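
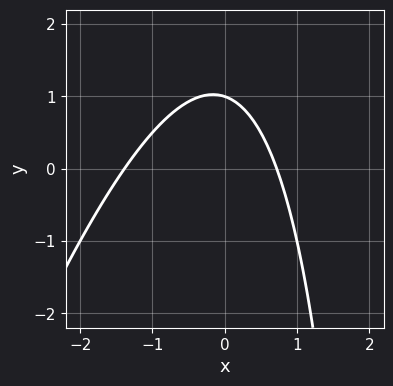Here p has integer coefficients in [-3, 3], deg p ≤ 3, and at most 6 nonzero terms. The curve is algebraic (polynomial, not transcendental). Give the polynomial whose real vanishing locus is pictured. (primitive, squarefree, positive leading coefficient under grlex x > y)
1. deg p = 2. The shape is more complex than any degree-1 curve.
2. Observable constraints: it meets the y-axis at y = 1 (among the integer gridlines).
3. The integer polynomial consistent with all of this is the stated p.

3*x^2 - x*y + 2*x + 3*y - 3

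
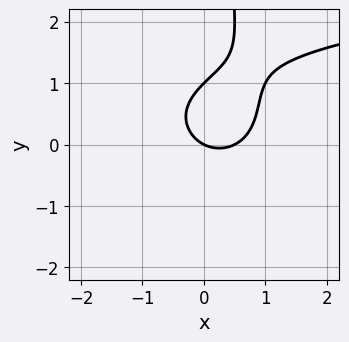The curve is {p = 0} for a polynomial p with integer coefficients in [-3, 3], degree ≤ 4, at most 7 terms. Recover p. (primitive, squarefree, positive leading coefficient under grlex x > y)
x*y^3 - 2*x^2 - 2*y^2 + x + 2*y

1. The degree is 4 — a generic line meets the curve in up to 4 points.
2. Checking where it meets the axes: the y-axis gridline crossings are at y ∈ {0, 1}; one x-axis crossing is at x = 0.
3. Fitting integer coefficients to these (and the overall shape) gives p.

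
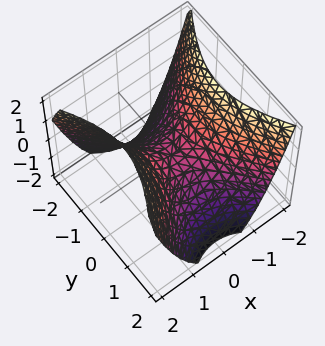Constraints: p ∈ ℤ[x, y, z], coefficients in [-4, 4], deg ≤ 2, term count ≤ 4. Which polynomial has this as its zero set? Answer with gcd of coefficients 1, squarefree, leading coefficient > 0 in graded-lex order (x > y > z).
3*x^2 - 2*y^2 - 3*z

Degree: a hyperbolic paraboloid; a quadric, so deg p = 2.
Symmetries: mirror symmetry x ↦ −x ⇒ only even powers of x; the y ↦ −y reflection is a symmetry, so y appears only in even powers.
From the axis intercepts and sections: it crosses the z-axis at the gridline z = 0; one x-axis crossing is at x = 0; one y-axis crossing is at y = 0.
Matching integer coefficients to the picture gives p.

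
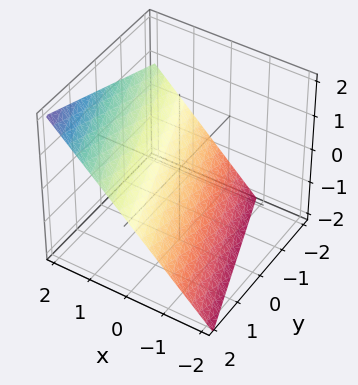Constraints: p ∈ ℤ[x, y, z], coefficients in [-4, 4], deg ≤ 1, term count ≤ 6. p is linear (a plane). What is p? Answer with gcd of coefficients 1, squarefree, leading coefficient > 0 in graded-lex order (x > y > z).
(a) The degree is 1 — every cross-section is a straight line — this is a plane.
(b) From the axis intercepts and sections: it crosses the y-axis at the gridline y = 2.
(c) Assembling these constraints gives the stated polynomial.

3*x + y - 3*z - 2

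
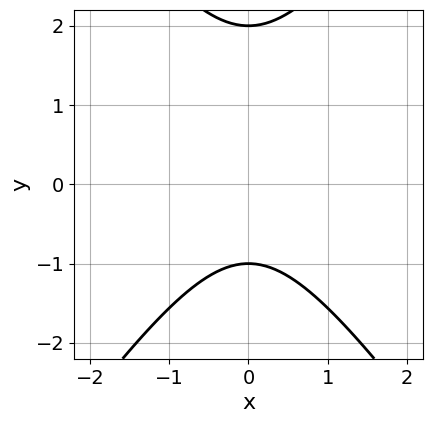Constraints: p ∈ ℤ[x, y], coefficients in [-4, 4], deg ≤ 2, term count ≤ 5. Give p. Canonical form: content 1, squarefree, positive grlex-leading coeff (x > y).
(a) Degree: a generic line meets the curve in up to 2 points, so deg p = 2.
(b) Symmetries: the x ↦ −x reflection is a symmetry, so x appears only in even powers.
(c) Reading off the gridlines: the y-axis gridline crossings are at y ∈ {-1, 2}; the curve avoids every integer x-axis point in the box.
(d) Together with the visible shape, these determine p as stated.

2*x^2 - y^2 + y + 2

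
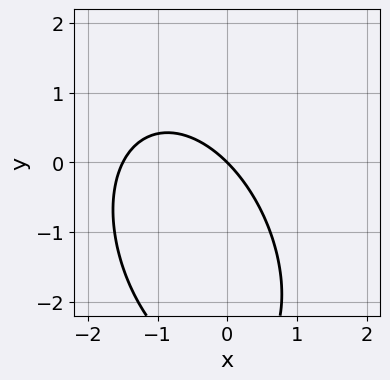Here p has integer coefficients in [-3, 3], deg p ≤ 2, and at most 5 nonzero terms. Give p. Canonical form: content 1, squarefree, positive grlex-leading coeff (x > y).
Degree: a generic line meets the curve in up to 2 points, so deg p = 2.
From the axis intercepts and sections: it crosses the y-axis at the gridline y = 0; it crosses the x-axis at the gridline x = 0.
Fitting integer coefficients to these (and the overall shape) gives p.

2*x^2 + x*y + y^2 + 3*x + 3*y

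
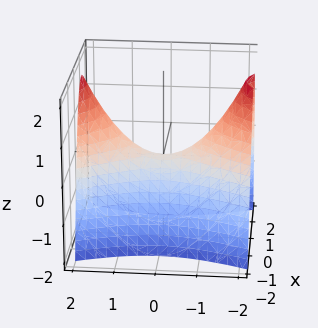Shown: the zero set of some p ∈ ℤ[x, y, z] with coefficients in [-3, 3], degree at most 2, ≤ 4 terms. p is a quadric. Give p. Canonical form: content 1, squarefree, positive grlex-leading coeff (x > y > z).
3*x^2 - y^2 + 2*z

(a) deg p = 2. A hyperbolic paraboloid; a quadric.
(b) Symmetries: the x ↦ −x reflection is a symmetry, so x appears only in even powers; the y ↦ −y reflection is a symmetry, so y appears only in even powers.
(c) Checking where it meets the axes: one x-axis crossing is at x = 0; it crosses the z-axis at the gridline z = 0; it crosses the y-axis at the gridline y = 0.
(d) The integer polynomial consistent with all of this is the stated p.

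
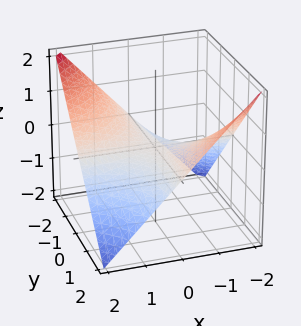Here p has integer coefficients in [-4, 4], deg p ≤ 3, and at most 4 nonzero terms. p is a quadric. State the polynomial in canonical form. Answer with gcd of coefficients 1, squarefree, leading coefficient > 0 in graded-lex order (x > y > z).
x*y + 2*z

1. deg p = 2. A saddle surface; a quadric.
2. From the axis intercepts and sections: it meets the z-axis at z = 0 (among the integer gridlines); the visible y-axis segment lies entirely on the surface.
3. Fitting integer coefficients to these (and the overall shape) gives p. Check: (-2, 0, 0) on the x-axis lies on the surface, and p(-2, 0, 0) = 0. ✓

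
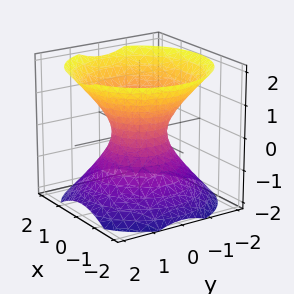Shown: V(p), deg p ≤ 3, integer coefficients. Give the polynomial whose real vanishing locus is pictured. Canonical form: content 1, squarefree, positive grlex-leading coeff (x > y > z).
First, deg p = 2. An hourglass — one-sheet hyperboloid; a quadric.
Then, symmetry: every cross-section ⟂ z is a circle, so x, y appear only via x² + y²; it's symmetric under z → −z, forcing even powers of z.
Then, from the visible intercepts: a circular section at z = 0 has radius between 0 and 1; the surface avoids every integer z-axis point in the box.
Finally, together with the visible shape, these determine p as stated.

3*x^2 + 3*y^2 - 3*z^2 - 2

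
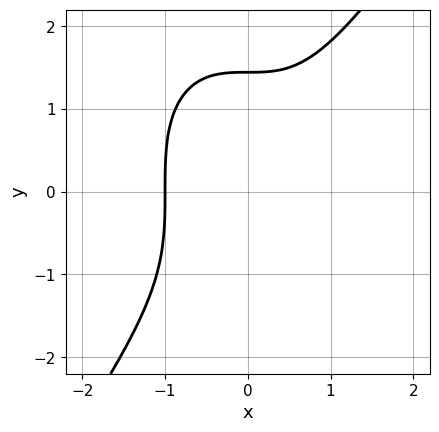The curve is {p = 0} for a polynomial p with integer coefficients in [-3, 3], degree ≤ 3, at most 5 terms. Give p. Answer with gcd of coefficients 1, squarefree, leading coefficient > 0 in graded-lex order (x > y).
(a) deg p = 3. The shape is more complex than any degree-2 curve.
(b) Against the integer gridlines: one x-axis crossing is at x = -1.
(c) Matching integer coefficients to the picture gives p.

3*x^3 - y^3 + 3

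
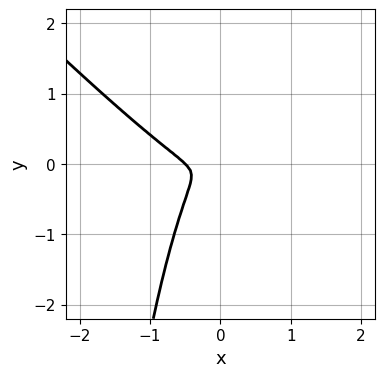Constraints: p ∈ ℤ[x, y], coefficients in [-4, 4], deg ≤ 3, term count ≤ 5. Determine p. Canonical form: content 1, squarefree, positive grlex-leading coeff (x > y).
2*x^3 + 2*x^2*y + x^2 + y^2

Degree: the shape is more complex than any degree-2 curve, so deg p = 3.
Putting this together gives p.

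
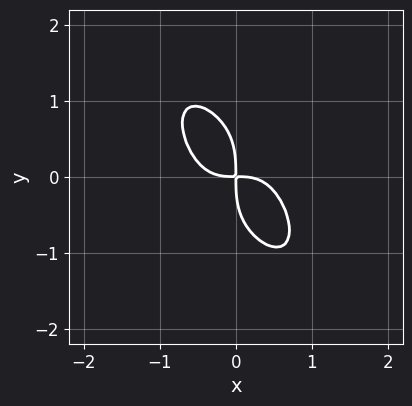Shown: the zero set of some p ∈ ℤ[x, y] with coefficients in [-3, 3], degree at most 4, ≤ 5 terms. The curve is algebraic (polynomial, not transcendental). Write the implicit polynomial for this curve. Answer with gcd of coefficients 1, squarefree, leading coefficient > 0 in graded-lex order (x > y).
3*x^4 + y^4 + 2*x*y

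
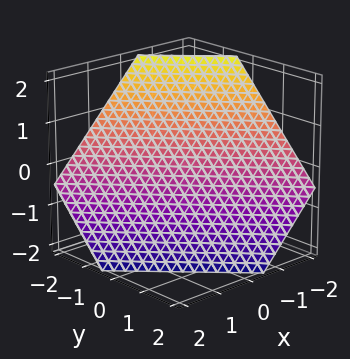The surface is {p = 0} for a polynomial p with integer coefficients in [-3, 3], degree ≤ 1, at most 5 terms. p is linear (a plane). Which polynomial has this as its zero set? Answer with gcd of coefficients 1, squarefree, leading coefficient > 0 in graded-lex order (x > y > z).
deg p = 1.
Matching integer coefficients to the picture gives p.

3*x + 3*y + 3*z + 2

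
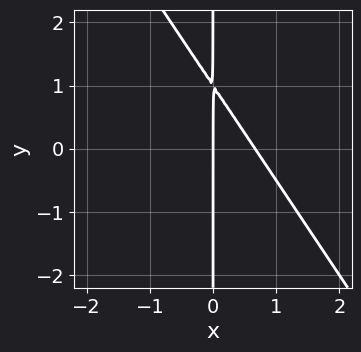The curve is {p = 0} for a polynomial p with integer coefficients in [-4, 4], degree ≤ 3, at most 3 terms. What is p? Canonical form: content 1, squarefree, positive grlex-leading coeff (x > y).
3*x^2 + 2*x*y - 2*x

First, the degree is 2 — the shape is more complex than any degree-1 curve.
Next, against the integer gridlines: every point of the y-axis in the box is on the curve; one x-axis crossing is at x = 0.
Finally, assembling these constraints gives the stated polynomial.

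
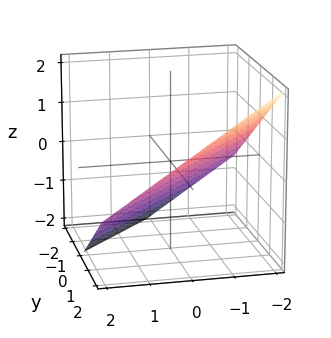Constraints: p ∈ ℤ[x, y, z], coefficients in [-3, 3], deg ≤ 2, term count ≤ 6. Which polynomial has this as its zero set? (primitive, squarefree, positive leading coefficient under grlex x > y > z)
2*x - 2*y + 3*z + 2

First, the degree is 1 — the surface is flat (a plane).
Next, from the visible intercepts: one y-axis crossing is at y = 1; one x-axis crossing is at x = -1.
Finally, solving for integer coefficients yields p as stated.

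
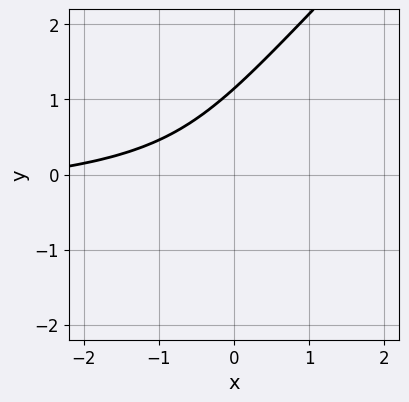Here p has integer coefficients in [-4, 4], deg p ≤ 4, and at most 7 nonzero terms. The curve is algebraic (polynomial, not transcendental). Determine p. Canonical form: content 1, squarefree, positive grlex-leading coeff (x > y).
2*x*y^2 - 2*y^3 + 3*x*y + x + 3

First, the degree is 3 — a generic line meets the curve in up to 3 points.
Then, against the integer gridlines: the curve avoids every integer x-axis point in the box.
Finally, these observations pin down the coefficients.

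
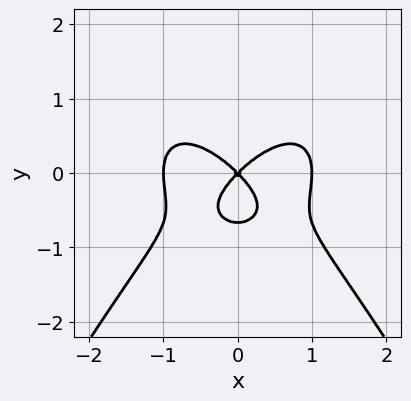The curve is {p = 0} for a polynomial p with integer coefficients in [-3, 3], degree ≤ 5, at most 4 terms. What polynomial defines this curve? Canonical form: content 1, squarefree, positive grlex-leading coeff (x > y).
(a) The degree is 4 — a generic line meets the curve in up to 4 points.
(b) Symmetries: it's symmetric under x → −x, forcing even powers of x.
(c) From the visible intercepts: it meets the y-axis at y = 0 (among the integer gridlines); the x-axis gridline crossings are at x ∈ {-1, 0, 1}.
(d) The integer polynomial consistent with all of this is the stated p.

2*x^4 + 3*y^3 - 2*x^2 + 2*y^2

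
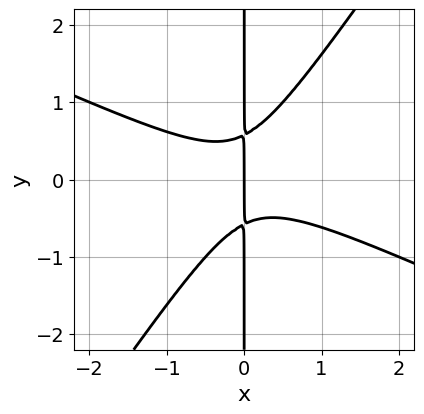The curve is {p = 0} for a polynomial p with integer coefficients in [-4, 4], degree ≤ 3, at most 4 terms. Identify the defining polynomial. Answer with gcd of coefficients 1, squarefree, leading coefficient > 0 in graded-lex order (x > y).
1. Degree: no degree-2 curve has this shape, so deg p = 3.
2. From the axis intercepts and sections: the visible y-axis segment lies entirely on the curve; it crosses the x-axis at the gridline x = 0.
3. Solving for integer coefficients yields p as stated.

2*x^3 + 3*x^2*y - 3*x*y^2 + x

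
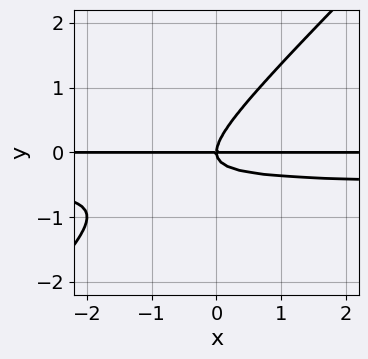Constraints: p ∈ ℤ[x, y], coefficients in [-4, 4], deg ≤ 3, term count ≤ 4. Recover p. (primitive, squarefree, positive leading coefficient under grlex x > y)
2*x*y^2 - 2*y^3 + x*y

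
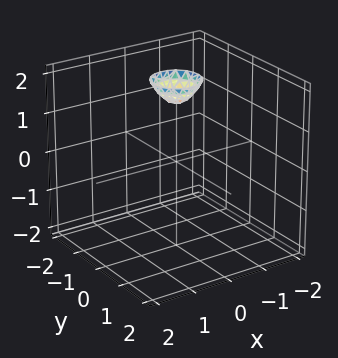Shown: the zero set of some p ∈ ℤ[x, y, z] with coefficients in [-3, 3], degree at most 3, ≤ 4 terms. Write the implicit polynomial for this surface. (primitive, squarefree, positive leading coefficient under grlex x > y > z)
First, degree: the shape is more complex than any degree-1 surface, so deg p = 2.
Next, symmetry: every cross-section ⟂ z is a circle, so x, y appear only via x² + y².
Then, observable constraints: a circular section at z = 2 has radius between 0 and 1; no x-intercept at any integer in the box; the surface avoids every integer y-axis point in the box.
Finally, fitting integer coefficients to these (and the overall shape) gives p.

3*x^2 + 3*y^2 - 2*z + 3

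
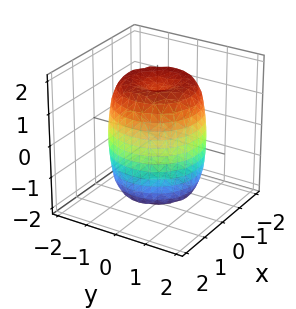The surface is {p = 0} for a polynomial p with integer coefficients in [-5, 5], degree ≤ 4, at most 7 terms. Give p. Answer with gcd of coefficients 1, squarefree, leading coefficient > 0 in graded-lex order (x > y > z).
Degree: no degree-3 surface has this shape, so deg p = 4.
Symmetry: every cross-section ⟂ z is a circle, so x, y appear only via x² + y².
Against the integer gridlines: a circular section at z = 1 has radius between 1 and 2.
The integer polynomial consistent with all of this is the stated p.

2*x^4 + 4*x^2*y^2 + 2*y^4 - 3*x^2 - 3*y^2 + z^2 - 2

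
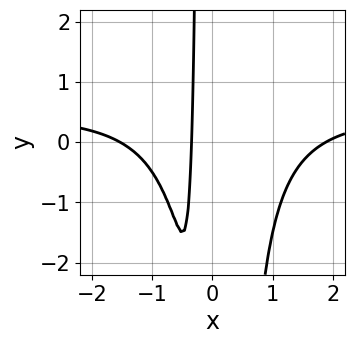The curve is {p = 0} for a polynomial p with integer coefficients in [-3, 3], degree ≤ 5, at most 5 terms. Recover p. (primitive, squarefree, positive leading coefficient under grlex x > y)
2*x^3*y - x^3 + 3*x + 1

1. deg p = 4. The shape is more complex than any degree-3 curve.
2. From the visible intercepts: the curve avoids every integer y-axis point in the box.
3. These observations pin down the coefficients.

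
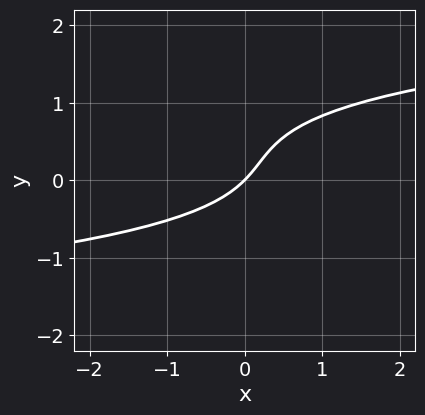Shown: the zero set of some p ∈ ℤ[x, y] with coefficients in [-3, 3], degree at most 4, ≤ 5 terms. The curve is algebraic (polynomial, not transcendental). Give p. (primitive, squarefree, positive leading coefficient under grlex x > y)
3*y^3 - 2*y^2 - 2*x + 2*y

1. deg p = 3. The shape is more complex than any degree-2 curve.
2. Reading off the gridlines: it meets the x-axis at x = 0 (among the integer gridlines); it crosses the y-axis at the gridline y = 0.
3. Together with the visible shape, these determine p as stated.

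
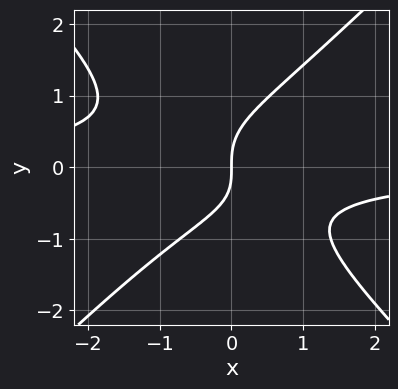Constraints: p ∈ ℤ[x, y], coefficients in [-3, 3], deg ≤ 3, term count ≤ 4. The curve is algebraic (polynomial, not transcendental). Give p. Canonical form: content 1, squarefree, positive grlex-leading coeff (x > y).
3*x^2*y - 3*y^3 + x*y + 3*x

1. Degree: no degree-2 curve has this shape, so deg p = 3.
2. Reading off the gridlines: it meets the y-axis at y = 0 (among the integer gridlines); it crosses the x-axis at the gridline x = 0.
3. Putting this together gives p.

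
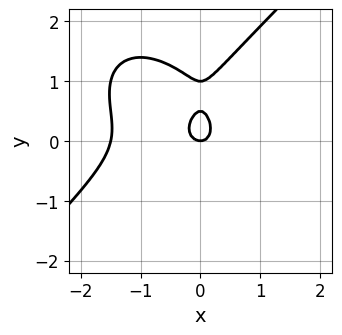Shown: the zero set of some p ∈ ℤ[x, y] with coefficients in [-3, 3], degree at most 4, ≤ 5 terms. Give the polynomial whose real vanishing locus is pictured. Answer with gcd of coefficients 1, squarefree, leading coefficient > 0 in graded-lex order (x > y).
2*x^3 - 2*y^3 + 3*x^2 + 3*y^2 - y

Degree: no degree-2 curve has this shape, so deg p = 3.
Reading off the gridlines: it meets the x-axis at x = 0 (among the integer gridlines); the y-axis gridline crossings are at y ∈ {0, 1}.
These observations pin down the coefficients.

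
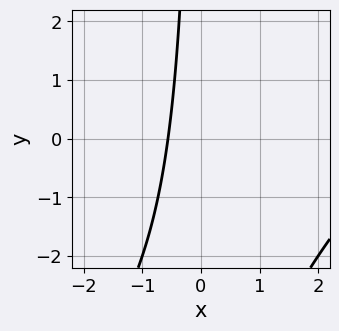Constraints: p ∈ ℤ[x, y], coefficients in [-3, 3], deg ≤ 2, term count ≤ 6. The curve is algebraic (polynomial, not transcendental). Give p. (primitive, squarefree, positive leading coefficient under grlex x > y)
(a) Degree: a generic line meets the curve in up to 2 points, so deg p = 2.
(b) Against the integer gridlines: it misses every integer gridline on the y-axis.
(c) Matching integer coefficients to the picture gives p.

x^2 - x*y - 3*x - 2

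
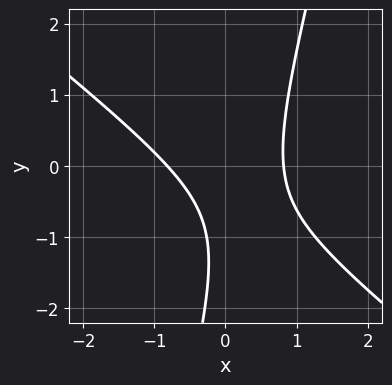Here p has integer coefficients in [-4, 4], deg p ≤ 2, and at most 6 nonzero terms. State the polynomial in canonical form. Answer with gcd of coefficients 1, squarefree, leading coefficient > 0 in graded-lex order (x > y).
3*x^2 + 3*x*y - y^2 - 2*y - 2

(a) The degree is 2 — a generic line meets the curve in up to 2 points.
(b) From the axis intercepts and sections: it misses every integer gridline on the y-axis.
(c) Solving for integer coefficients yields p as stated.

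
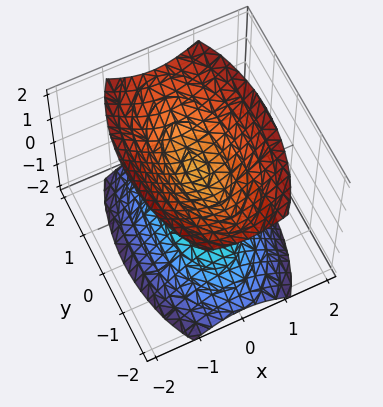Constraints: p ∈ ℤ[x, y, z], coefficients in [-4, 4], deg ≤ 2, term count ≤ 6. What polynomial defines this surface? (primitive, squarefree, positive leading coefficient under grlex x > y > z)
3*x^2 + y^2 - 2*z^2 + 1

1. I count 2 distinct pieces.
2. Degree: two sheets facing apart; a quadric, so deg p = 2.
3. Symmetries: mirror symmetry x ↦ −x ⇒ only even powers of x; mirror symmetry y ↦ −y ⇒ only even powers of y; mirror symmetry z ↦ −z ⇒ only even powers of z.
4. Observable constraints: the surface avoids every integer x-axis point in the box; no y-intercept at any integer in the box.
5. Putting this together gives p.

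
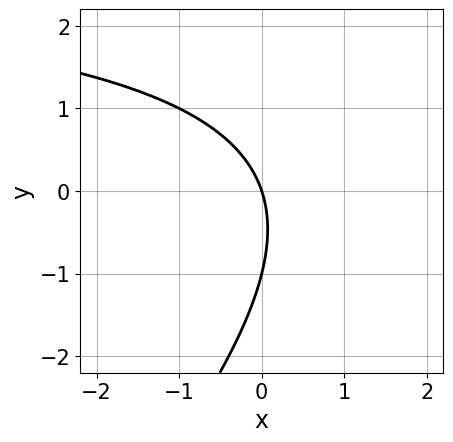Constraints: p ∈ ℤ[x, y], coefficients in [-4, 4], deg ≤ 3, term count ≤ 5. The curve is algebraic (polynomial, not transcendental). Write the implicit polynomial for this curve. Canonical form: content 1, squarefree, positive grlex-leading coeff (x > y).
x*y - y^2 - 3*x - y

Degree: no degree-1 curve has this shape, so deg p = 2.
Checking where it meets the axes: among the integer gridlines, it crosses the y-axis at y ∈ {-1, 0}; it meets the x-axis at x = 0 (among the integer gridlines).
Fitting integer coefficients to these (and the overall shape) gives p.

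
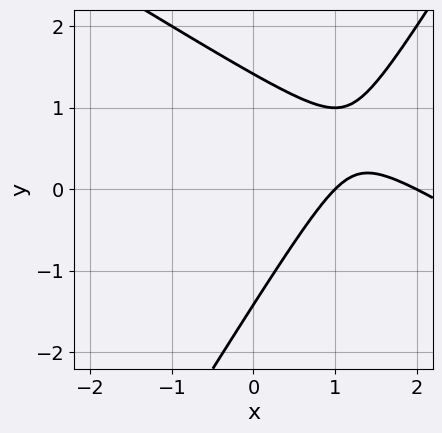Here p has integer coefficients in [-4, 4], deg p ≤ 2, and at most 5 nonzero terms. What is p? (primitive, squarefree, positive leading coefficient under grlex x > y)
First, deg p = 2. No degree-1 curve has this shape.
Then, against the integer gridlines: among the integer gridlines, it crosses the x-axis at x ∈ {1, 2}.
Finally, the integer polynomial consistent with all of this is the stated p.

x^2 + x*y - y^2 - 3*x + 2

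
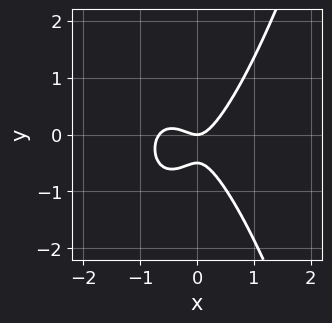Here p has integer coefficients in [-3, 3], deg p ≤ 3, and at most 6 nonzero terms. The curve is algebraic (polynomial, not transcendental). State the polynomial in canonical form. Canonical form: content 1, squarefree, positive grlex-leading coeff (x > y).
1. Degree: no degree-2 curve has this shape, so deg p = 3.
2. Reading off the gridlines: it meets the y-axis at y = 0 (among the integer gridlines); it meets the x-axis at x = 0 (among the integer gridlines).
3. The integer polynomial consistent with all of this is the stated p.

3*x^3 + 2*x^2 - 2*y^2 - y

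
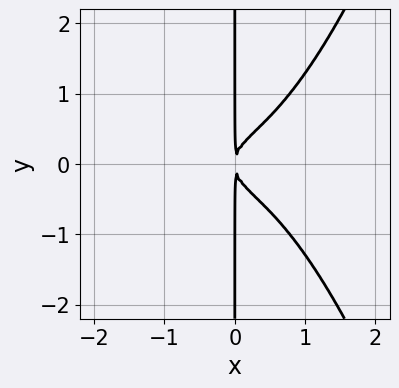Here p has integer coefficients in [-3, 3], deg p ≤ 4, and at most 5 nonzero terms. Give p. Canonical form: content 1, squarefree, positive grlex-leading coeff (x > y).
3*x^4 - 3*x*y^2 + 2*x^2

1. The degree is 4 — a generic line meets the curve in up to 4 points.
2. Symmetries: mirror symmetry y ↦ −y ⇒ only even powers of y.
3. From the axis intercepts and sections: every point of the y-axis in the box is on the curve.
4. Solving for integer coefficients yields p as stated.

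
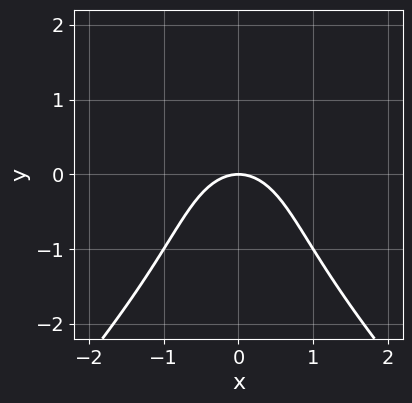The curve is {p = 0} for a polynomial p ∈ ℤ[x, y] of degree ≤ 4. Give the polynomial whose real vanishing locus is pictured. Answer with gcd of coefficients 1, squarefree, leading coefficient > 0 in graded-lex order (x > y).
x^2*y - y^3 - 3*x^2 - 3*y

(a) The degree is 3 — the shape is more complex than any degree-2 curve.
(b) Symmetries: the x ↦ −x reflection is a symmetry, so x appears only in even powers.
(c) From the axis intercepts and sections: it crosses the x-axis at the gridline x = 0; it crosses the y-axis at the gridline y = 0.
(d) The integer polynomial consistent with all of this is the stated p.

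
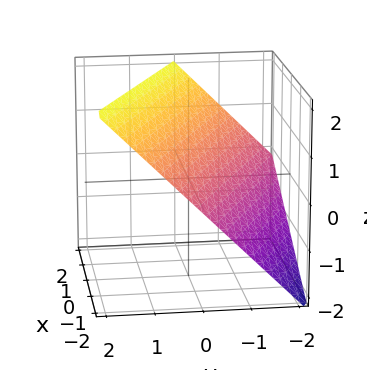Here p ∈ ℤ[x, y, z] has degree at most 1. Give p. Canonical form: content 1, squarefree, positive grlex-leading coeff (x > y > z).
x + 2*y - 2*z + 2

deg p = 1. The surface is flat (a plane).
From the axis intercepts and sections: it crosses the y-axis at the gridline y = -1; one z-axis crossing is at z = 1; it crosses the x-axis at the gridline x = -2.
The integer polynomial consistent with all of this is the stated p.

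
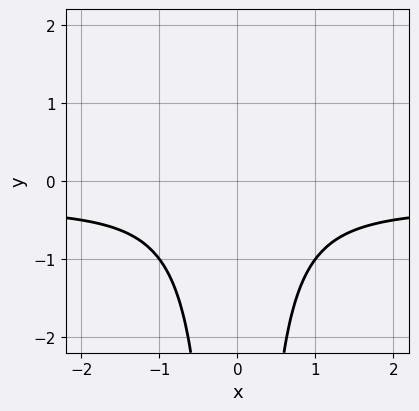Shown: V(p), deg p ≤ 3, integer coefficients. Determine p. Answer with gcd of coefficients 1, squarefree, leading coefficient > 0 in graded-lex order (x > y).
3*x^2*y + x^2 + 2

1. deg p = 3.
2. Symmetries: mirror symmetry x ↦ −x ⇒ only even powers of x.
3. From the axis intercepts and sections: it misses every integer gridline on the x-axis; it misses every integer gridline on the y-axis.
4. These observations pin down the coefficients.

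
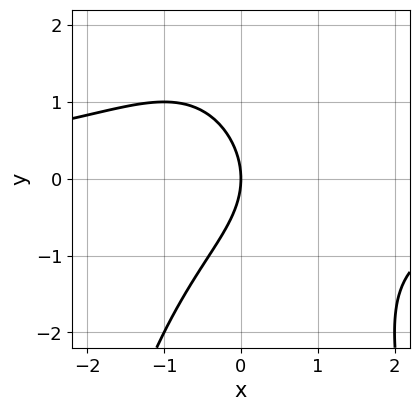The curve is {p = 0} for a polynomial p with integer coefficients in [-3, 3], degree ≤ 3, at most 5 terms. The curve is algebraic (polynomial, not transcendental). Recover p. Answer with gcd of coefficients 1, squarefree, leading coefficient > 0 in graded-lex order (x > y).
x^2*y + y^2 + 2*x

1. deg p = 3. The shape is more complex than any degree-2 curve.
2. Against the integer gridlines: it crosses the x-axis at the gridline x = 0; it meets the y-axis at y = 0 (among the integer gridlines).
3. Together with the visible shape, these determine p as stated.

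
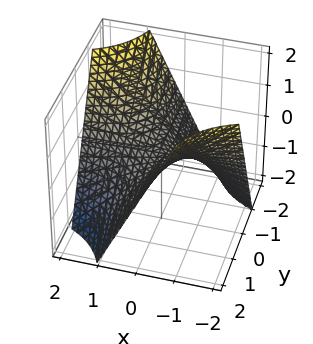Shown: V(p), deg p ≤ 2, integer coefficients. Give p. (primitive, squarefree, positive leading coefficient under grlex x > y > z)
Degree: a saddle surface; a quadric, so deg p = 2.
From the axis intercepts and sections: the visible y-axis segment lies entirely on the surface; it meets the z-axis at z = 0 (among the integer gridlines); every point of the x-axis in the box is on the surface.
Fitting integer coefficients to these (and the overall shape) gives p.

x*y + z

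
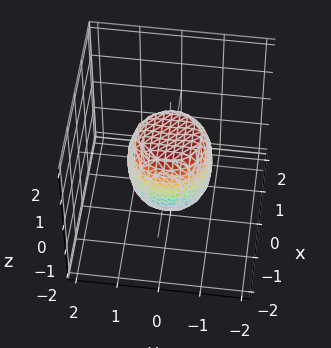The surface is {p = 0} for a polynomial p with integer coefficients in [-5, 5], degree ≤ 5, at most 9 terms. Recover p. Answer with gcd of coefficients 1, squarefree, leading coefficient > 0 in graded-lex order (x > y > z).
2*x^4 + 4*x^2*y^2 + 2*y^4 - x^2 - y^2 + z^2 - 1

1. deg p = 4. The shape is more complex than any degree-3 surface.
2. Symmetries: every cross-section ⟂ z is a circle, so x, y appear only via x² + y².
3. From the axis intercepts and sections: a circular section at z = 1 has radius between 0 and 1; among the integer gridlines, it crosses the y-axis at y ∈ {-1, 1}; the x-axis gridline crossings are at x ∈ {-1, 1}.
4. The integer polynomial consistent with all of this is the stated p. Check: (0, 0, -1) on the z-axis lies on the surface, and p(0, 0, -1) = 0. ✓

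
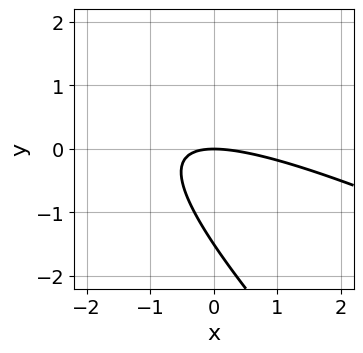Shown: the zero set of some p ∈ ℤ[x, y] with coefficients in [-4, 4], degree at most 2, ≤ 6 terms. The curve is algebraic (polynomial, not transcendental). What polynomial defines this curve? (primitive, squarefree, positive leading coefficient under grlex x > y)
First, deg p = 2. No degree-1 curve has this shape.
Then, checking where it meets the axes: it meets the y-axis at y = 0 (among the integer gridlines); one x-axis crossing is at x = 0.
Finally, solving for integer coefficients yields p as stated.

x^2 + 3*x*y + 2*y^2 + 3*y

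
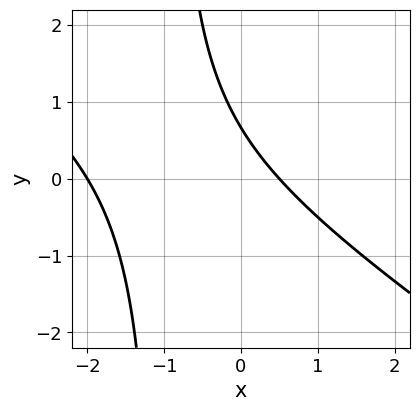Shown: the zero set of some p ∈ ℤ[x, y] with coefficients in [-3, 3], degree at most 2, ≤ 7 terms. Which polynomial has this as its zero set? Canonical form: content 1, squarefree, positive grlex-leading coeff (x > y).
1. Degree: a generic line meets the curve in up to 2 points, so deg p = 2.
2. Observable constraints: it meets the x-axis at x = -2 (among the integer gridlines).
3. The integer polynomial consistent with all of this is the stated p.

2*x^2 + 3*x*y + 3*x + 3*y - 2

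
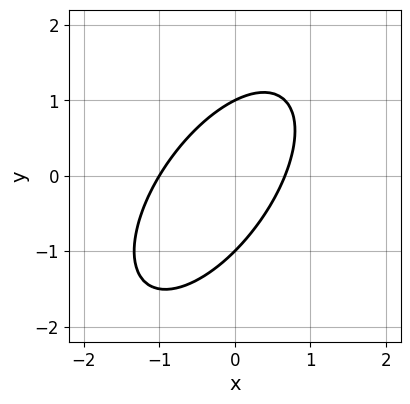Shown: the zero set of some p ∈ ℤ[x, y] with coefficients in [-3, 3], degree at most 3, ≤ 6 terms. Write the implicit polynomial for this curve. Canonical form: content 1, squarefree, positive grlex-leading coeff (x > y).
deg p = 2. No degree-1 curve has this shape.
Checking where it meets the axes: it crosses the x-axis at the gridline x = -1; among the integer gridlines, it crosses the y-axis at y ∈ {-1, 1}.
Fitting integer coefficients to these (and the overall shape) gives p.

3*x^2 - 3*x*y + 2*y^2 + x - 2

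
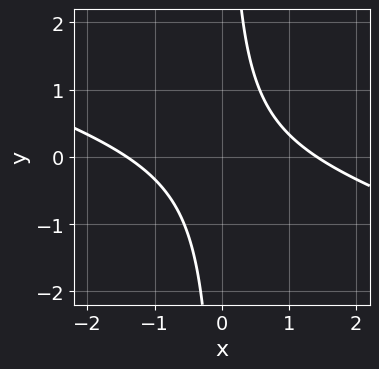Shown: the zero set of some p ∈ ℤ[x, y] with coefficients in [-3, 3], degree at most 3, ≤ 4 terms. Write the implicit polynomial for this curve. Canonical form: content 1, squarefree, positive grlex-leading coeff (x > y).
deg p = 2. No degree-1 curve has this shape.
Against the integer gridlines: no y-intercept at any integer in the box.
These observations pin down the coefficients.

x^2 + 3*x*y - 2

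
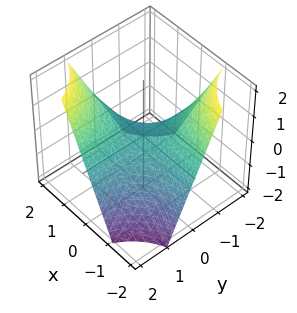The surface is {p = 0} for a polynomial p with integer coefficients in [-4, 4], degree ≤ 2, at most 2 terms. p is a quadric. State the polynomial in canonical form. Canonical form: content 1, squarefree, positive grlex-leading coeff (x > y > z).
The degree is 2 — a saddle surface; a quadric.
Observable constraints: every point of the x-axis in the box is on the surface; one z-axis crossing is at z = 0; every point of the y-axis in the box is on the surface.
These observations pin down the coefficients.

x*y - z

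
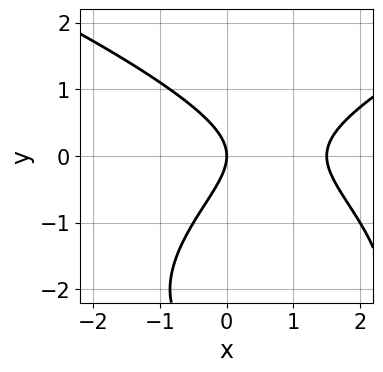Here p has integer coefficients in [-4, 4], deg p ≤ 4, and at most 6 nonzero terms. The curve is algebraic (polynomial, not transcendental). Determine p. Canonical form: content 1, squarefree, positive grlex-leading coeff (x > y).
1. deg p = 3.
2. From the axis intercepts and sections: it meets the x-axis at x = 0 (among the integer gridlines); one y-axis crossing is at y = 0.
3. Solving for integer coefficients yields p as stated.

y^3 - 2*x^2 + 3*y^2 + 3*x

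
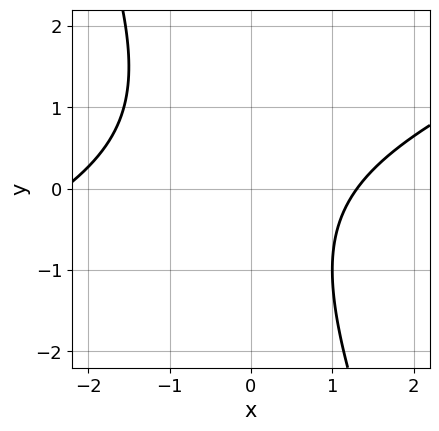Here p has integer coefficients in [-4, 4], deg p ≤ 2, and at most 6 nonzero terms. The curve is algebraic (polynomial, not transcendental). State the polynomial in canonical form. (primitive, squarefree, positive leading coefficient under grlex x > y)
x^2 - 2*x*y - y^2 + x - 3

(a) Degree: no degree-1 curve has this shape, so deg p = 2.
(b) Checking where it meets the axes: no y-intercept at any integer in the box.
(c) Assembling these constraints gives the stated polynomial.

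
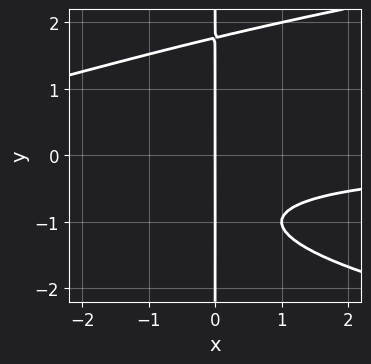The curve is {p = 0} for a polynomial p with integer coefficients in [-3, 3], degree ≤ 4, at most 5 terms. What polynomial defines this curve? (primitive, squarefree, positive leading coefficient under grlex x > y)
x*y^3 - x^2*y - 2*x*y - 2*x

Degree: the shape is more complex than any degree-3 curve, so deg p = 4.
Reading off the gridlines: the visible y-axis segment lies entirely on the curve; one x-axis crossing is at x = 0.
Assembling these constraints gives the stated polynomial.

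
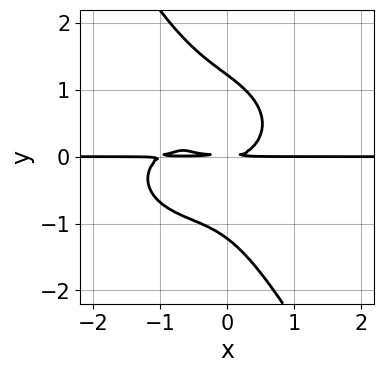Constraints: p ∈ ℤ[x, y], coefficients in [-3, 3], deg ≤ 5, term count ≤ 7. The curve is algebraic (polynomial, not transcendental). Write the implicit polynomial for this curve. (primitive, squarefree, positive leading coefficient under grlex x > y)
2*x^3*y + 3*x*y^3 + 2*y^4 + 2*x^2*y - 3*y^2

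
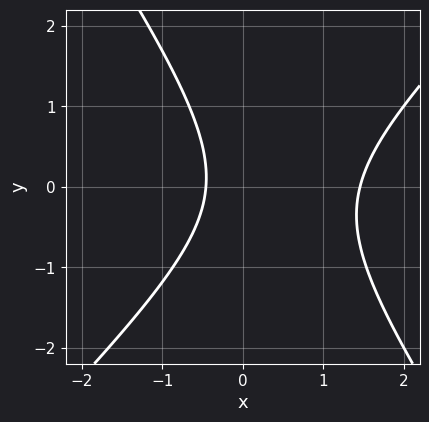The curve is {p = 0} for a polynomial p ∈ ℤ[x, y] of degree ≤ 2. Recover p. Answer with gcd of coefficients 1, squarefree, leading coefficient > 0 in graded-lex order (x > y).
3*x^2 - x*y - 2*y^2 - 3*x - 2

First, the degree is 2 — a generic line meets the curve in up to 2 points.
Then, reading off the gridlines: it misses every integer gridline on the y-axis.
Finally, solving for integer coefficients yields p as stated.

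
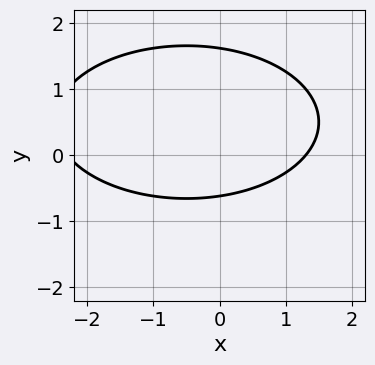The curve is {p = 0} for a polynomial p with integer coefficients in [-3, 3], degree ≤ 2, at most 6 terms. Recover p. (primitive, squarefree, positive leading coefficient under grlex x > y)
(a) Degree: a generic line meets the curve in up to 2 points, so deg p = 2.
(b) Matching integer coefficients to the picture gives p.

x^2 + 3*y^2 + x - 3*y - 3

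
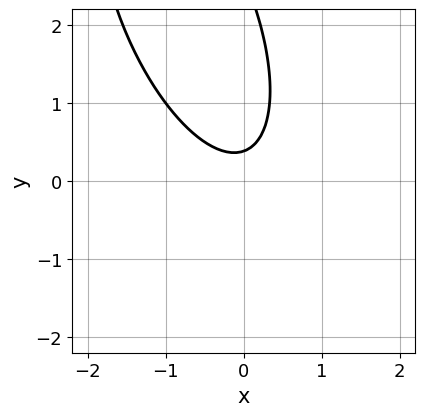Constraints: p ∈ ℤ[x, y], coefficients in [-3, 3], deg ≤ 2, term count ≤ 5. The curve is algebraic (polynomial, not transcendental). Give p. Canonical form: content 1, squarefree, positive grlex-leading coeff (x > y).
deg p = 2.
Observable constraints: it misses every integer gridline on the x-axis.
Together with the visible shape, these determine p as stated.

3*x^2 + 2*x*y + y^2 - 3*y + 1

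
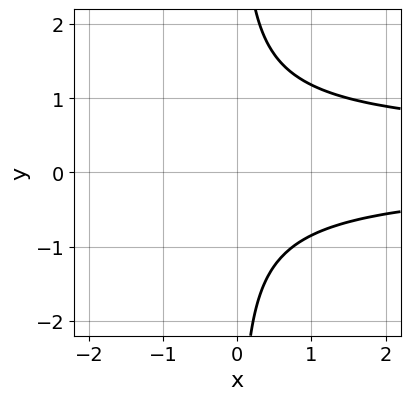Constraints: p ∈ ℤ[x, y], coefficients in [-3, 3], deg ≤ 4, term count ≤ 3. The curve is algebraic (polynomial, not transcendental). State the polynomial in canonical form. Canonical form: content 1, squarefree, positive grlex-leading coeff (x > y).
First, deg p = 3.
Next, checking where it meets the axes: no y-intercept at any integer in the box; it misses every integer gridline on the x-axis.
Finally, together with the visible shape, these determine p as stated.

3*x*y^2 - x*y - 3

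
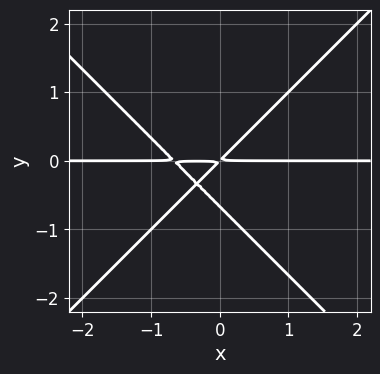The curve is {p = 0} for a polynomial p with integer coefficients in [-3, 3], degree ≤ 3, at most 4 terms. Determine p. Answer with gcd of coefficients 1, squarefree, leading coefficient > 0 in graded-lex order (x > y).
3*x^2*y - 3*y^3 + 2*x*y - 2*y^2

The degree is 3 — a generic line meets the curve in up to 3 points.
Checking where it meets the axes: every point of the x-axis in the box is on the curve.
These observations pin down the coefficients.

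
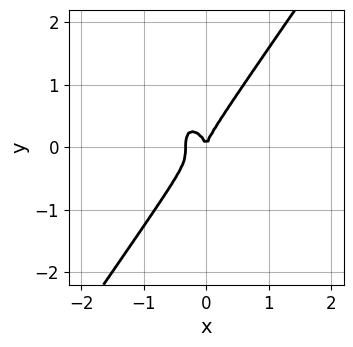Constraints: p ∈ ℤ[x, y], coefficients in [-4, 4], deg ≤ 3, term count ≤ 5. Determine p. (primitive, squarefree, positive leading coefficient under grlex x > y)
1. deg p = 3. The shape is more complex than any degree-2 curve.
2. Against the integer gridlines: it crosses the x-axis at the gridline x = 0; it meets the y-axis at y = 0 (among the integer gridlines).
3. Together with the visible shape, these determine p as stated.

3*x^3 - y^3 + x^2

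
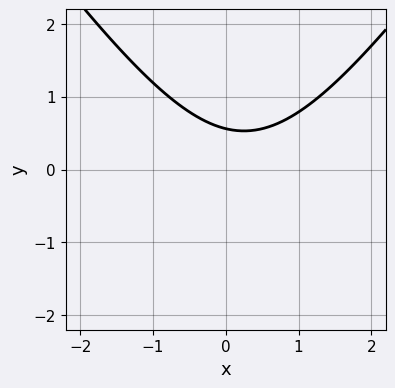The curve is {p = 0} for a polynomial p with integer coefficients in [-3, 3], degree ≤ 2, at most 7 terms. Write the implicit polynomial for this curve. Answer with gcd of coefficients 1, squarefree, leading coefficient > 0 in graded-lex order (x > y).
1. Degree: no degree-1 curve has this shape, so deg p = 2.
2. From the axis intercepts and sections: it misses every integer gridline on the x-axis.
3. Solving for integer coefficients yields p as stated.

2*x^2 - y^2 - x - 3*y + 2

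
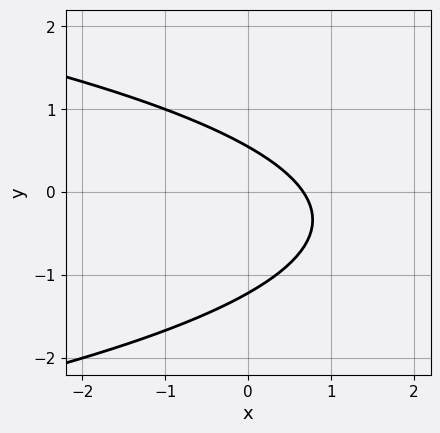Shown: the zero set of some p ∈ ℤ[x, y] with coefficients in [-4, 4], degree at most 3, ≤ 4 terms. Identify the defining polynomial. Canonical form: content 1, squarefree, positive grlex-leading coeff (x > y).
3*y^2 + 3*x + 2*y - 2

1. The degree is 2 — the shape is more complex than any degree-1 curve.
2. Putting this together gives p.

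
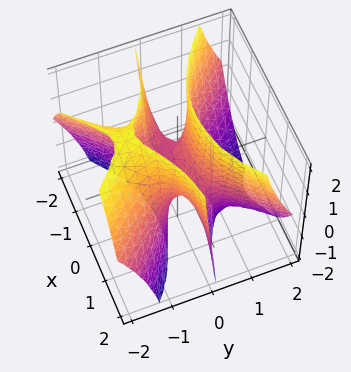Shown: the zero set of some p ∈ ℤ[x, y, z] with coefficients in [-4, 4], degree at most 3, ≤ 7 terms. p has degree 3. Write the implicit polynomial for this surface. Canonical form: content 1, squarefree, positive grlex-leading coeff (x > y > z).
3*x^2*y - 3*y^3 - 3*y^2*z - y + z

(a) deg p = 3. The shape is more complex than any degree-2 surface.
(b) Observable constraints: one z-axis crossing is at z = 0; it meets the y-axis at y = 0 (among the integer gridlines).
(c) These observations pin down the coefficients. Check: (2, 0, 0) on the x-axis lies on the surface, and p(2, 0, 0) = 0. ✓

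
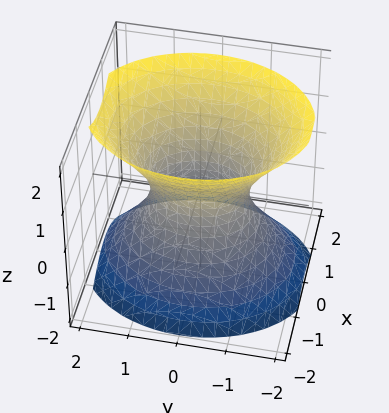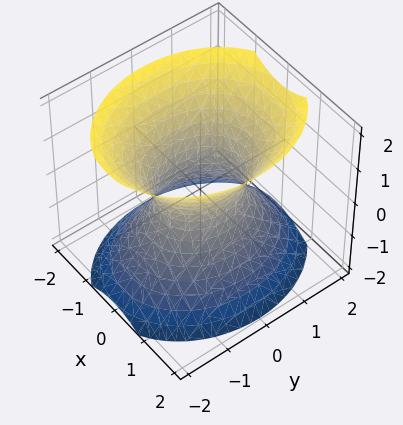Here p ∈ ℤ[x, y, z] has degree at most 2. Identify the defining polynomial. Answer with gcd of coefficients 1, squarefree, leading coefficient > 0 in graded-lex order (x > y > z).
1. The degree is 2 — an hourglass — one-sheet hyperboloid; a quadric.
2. Symmetries: the z ↦ −z reflection is a symmetry, so z appears only in even powers; it's symmetric under x → −x, forcing even powers of x; it's symmetric under y → −y, forcing even powers of y.
3. Observable constraints: the y-axis gridline crossings are at y ∈ {-1, 1}; it misses every integer gridline on the z-axis.
4. Assembling these constraints gives the stated polynomial.

3*x^2 + 2*y^2 - 2*z^2 - 2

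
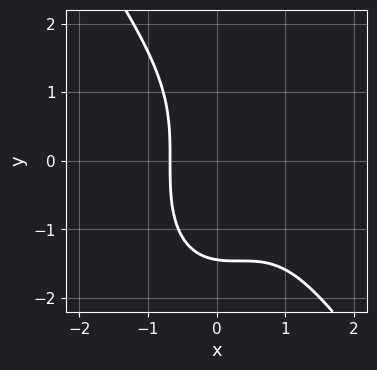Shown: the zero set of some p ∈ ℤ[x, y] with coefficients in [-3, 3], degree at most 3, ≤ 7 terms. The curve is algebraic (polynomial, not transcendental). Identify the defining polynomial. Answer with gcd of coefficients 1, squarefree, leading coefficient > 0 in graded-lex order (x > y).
The degree is 3 — the shape is more complex than any degree-2 curve.
Putting this together gives p.

3*x^3 + y^3 - 3*x^2 + x + 3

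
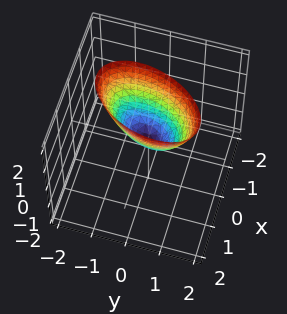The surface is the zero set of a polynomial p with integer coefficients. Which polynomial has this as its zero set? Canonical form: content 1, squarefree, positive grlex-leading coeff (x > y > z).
2*x^2 - x*y + y^2 - z

The degree is 2 — the shape is more complex than any degree-1 surface.
From the axis intercepts and sections: it crosses the x-axis at the gridline x = 0; one z-axis crossing is at z = 0; one y-axis crossing is at y = 0.
The integer polynomial consistent with all of this is the stated p.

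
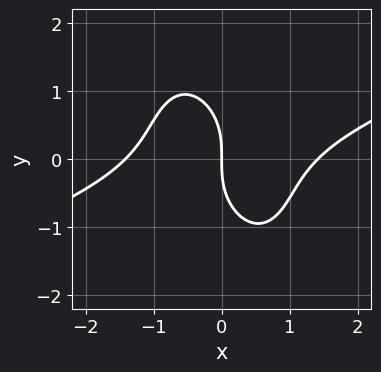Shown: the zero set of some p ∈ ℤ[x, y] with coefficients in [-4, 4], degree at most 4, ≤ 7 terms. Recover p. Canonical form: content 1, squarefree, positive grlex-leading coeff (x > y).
First, degree: no degree-2 curve has this shape, so deg p = 3.
Next, reading off the gridlines: it meets the y-axis at y = 0 (among the integer gridlines); it meets the x-axis at x = 0 (among the integer gridlines).
Finally, the integer polynomial consistent with all of this is the stated p.

x^3 - 2*x^2*y - x*y^2 - y^3 - 2*x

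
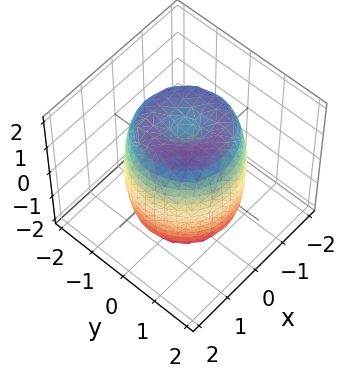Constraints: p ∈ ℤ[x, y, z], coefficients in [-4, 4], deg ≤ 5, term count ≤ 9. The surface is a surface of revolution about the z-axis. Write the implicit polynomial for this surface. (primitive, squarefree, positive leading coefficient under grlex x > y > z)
(a) The degree is 4 — the shape is more complex than any degree-3 surface.
(b) By symmetry, the z-axis is an axis of rotation, so x and y enter only as x² + y².
(c) From the axis intercepts and sections: a circular section at z = 1 has radius between 1 and 2.
(d) Fitting integer coefficients to these (and the overall shape) gives p.

2*x^4 + 4*x^2*y^2 + 2*y^4 - 3*x^2 - 3*y^2 + z^2 - 2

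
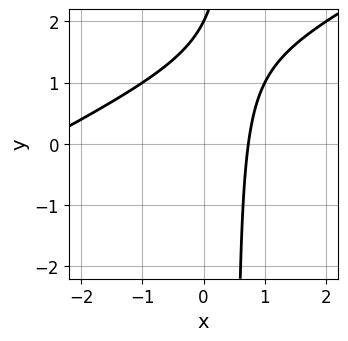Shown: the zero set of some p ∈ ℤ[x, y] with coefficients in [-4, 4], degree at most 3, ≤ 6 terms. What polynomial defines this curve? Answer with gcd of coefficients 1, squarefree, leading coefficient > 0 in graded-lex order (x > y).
1. The degree is 2 — no degree-1 curve has this shape.
2. From the axis intercepts and sections: it crosses the y-axis at the gridline y = 2.
3. Together with the visible shape, these determine p as stated.

x^2 - 2*x*y + 2*x + y - 2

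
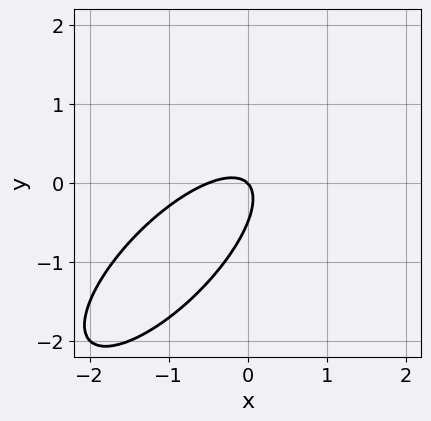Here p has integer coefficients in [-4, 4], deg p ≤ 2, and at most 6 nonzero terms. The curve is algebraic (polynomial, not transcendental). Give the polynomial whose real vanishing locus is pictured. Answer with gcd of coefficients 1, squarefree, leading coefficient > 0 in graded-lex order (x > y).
2*x^2 - 3*x*y + 2*y^2 + x + y

The degree is 2 — no degree-1 curve has this shape.
From the axis intercepts and sections: it crosses the y-axis at the gridline y = 0; it meets the x-axis at x = 0 (among the integer gridlines).
Putting this together gives p.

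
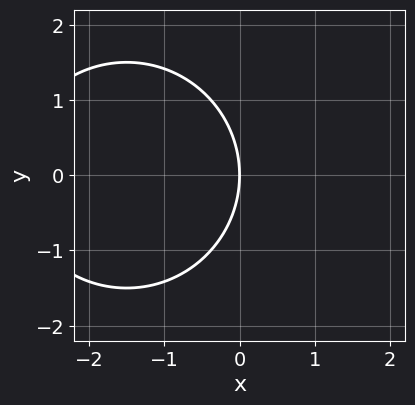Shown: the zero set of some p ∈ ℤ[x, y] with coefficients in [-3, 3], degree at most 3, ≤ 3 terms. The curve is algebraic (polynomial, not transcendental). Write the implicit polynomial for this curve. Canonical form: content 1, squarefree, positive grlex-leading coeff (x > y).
Degree: the shape is more complex than any degree-1 curve, so deg p = 2.
Symmetries: it's symmetric under y → −y, forcing even powers of y.
Checking where it meets the axes: it meets the y-axis at y = 0 (among the integer gridlines); it crosses the x-axis at the gridline x = 0.
The integer polynomial consistent with all of this is the stated p.

x^2 + y^2 + 3*x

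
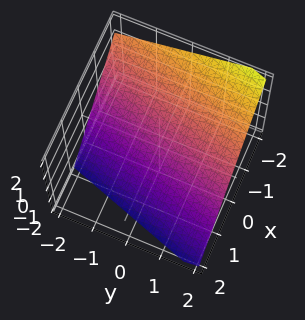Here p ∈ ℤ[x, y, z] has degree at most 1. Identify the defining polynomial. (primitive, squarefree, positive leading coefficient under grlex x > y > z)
1. The degree is 1 — every cross-section is a straight line — this is a plane.
2. Against the integer gridlines: one y-axis crossing is at y = 2.
3. Putting this together gives p.

3*x - y + 3*z + 2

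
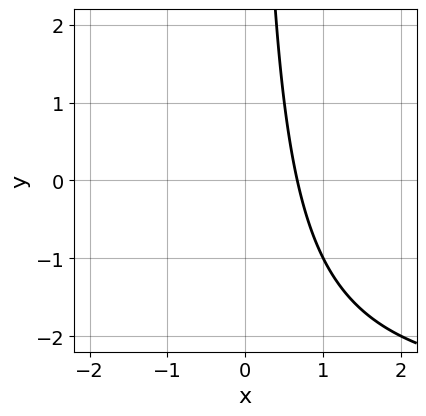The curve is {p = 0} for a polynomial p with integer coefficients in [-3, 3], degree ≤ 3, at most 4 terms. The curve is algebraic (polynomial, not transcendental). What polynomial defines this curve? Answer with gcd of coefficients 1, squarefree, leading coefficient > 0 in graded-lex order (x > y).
x*y + 3*x - 2

The degree is 2 — no degree-1 curve has this shape.
Reading off the gridlines: it misses every integer gridline on the y-axis.
Fitting integer coefficients to these (and the overall shape) gives p.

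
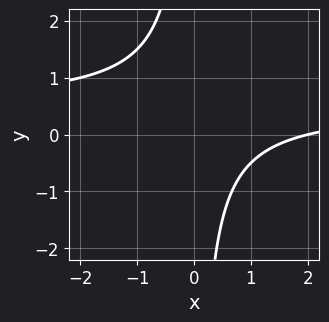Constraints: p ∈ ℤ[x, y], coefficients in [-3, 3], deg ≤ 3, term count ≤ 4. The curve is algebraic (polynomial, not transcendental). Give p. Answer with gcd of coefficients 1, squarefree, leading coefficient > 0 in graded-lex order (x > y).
deg p = 2. No degree-1 curve has this shape.
From the visible intercepts: it meets the x-axis at x = 2 (among the integer gridlines); the curve avoids every integer y-axis point in the box.
Fitting integer coefficients to these (and the overall shape) gives p.

2*x*y - x + 2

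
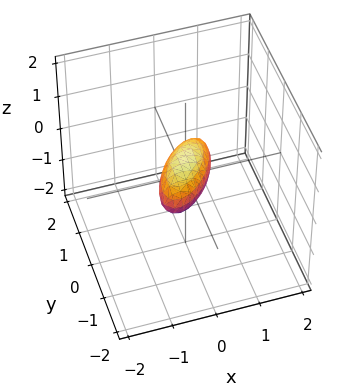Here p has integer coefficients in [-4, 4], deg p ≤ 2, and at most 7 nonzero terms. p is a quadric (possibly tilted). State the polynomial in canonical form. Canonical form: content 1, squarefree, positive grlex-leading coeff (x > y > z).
3*x^2 - 3*x*y + 2*y^2 + 3*z^2 - 1

First, the degree is 2 — no degree-1 surface has this shape.
Finally, solving for integer coefficients yields p as stated.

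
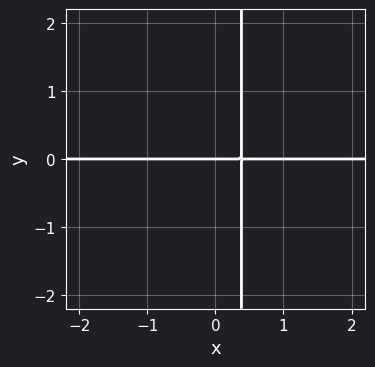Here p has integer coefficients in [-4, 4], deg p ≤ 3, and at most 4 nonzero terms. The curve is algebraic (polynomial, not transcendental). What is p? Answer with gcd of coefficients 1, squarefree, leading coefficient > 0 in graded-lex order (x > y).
x^2*y - 3*x*y + y

The degree is 3 — no degree-2 curve has this shape.
From the axis intercepts and sections: one y-axis crossing is at y = 0; every point of the x-axis in the box is on the curve.
These observations pin down the coefficients.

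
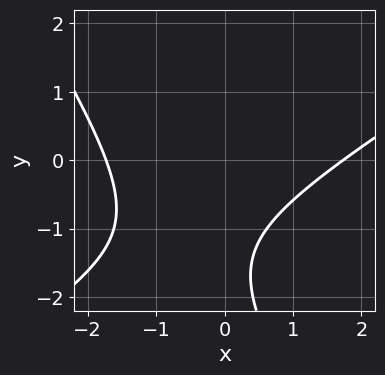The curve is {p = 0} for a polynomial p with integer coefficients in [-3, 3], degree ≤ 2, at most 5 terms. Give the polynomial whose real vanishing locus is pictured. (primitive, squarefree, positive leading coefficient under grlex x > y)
x^2 - x*y - y^2 - 3*y - 3

First, the degree is 2 — the shape is more complex than any degree-1 curve.
Next, from the visible intercepts: no y-intercept at any integer in the box.
Finally, solving for integer coefficients yields p as stated.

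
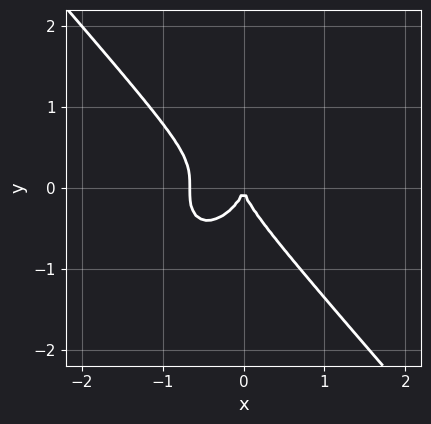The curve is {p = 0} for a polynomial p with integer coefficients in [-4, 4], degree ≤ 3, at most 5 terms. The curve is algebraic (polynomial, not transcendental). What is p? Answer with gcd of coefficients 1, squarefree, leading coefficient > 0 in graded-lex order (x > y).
3*x^3 + 2*y^3 + 2*x^2

1. Degree: the shape is more complex than any degree-2 curve, so deg p = 3.
2. From the axis intercepts and sections: one y-axis crossing is at y = 0; one x-axis crossing is at x = 0.
3. Fitting integer coefficients to these (and the overall shape) gives p.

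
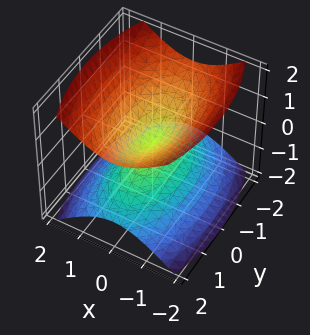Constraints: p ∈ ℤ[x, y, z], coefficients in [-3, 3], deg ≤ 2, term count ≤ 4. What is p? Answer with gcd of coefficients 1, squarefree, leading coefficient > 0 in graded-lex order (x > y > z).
1. There are 2 components. They look like related sheets of one shape, so recover p as a whole.
2. Degree: two nappes meeting at a single point; a quadric, so deg p = 2.
3. Symmetries: the y ↦ −y reflection is a symmetry, so y appears only in even powers; it's symmetric under x → −x, forcing even powers of x; it's symmetric under z → −z, forcing even powers of z.
4. Observable constraints: one z-axis crossing is at z = 0; it crosses the y-axis at the gridline y = 0.
5. Matching integer coefficients to the picture gives p.

3*x^2 + y^2 - 3*z^2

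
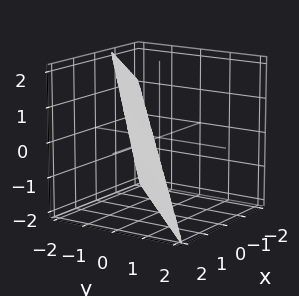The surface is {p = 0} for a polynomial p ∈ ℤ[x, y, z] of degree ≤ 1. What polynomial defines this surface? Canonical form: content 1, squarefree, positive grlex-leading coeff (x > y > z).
First, deg p = 1. Every cross-section is a straight line — this is a plane.
Then, from the axis intercepts and sections: it crosses the z-axis at the gridline z = -2.
Finally, putting this together gives p.

3*x - 3*y - z - 2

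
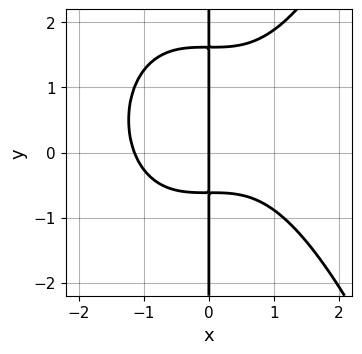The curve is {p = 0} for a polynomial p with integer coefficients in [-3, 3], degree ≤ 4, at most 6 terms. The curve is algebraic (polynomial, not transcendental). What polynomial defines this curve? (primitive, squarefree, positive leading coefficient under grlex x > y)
2*x^4 - 3*x*y^2 + 3*x*y + 3*x

(a) The degree is 4 — no degree-3 curve has this shape.
(b) From the axis intercepts and sections: every point of the y-axis in the box is on the curve; it meets the x-axis at x = 0 (among the integer gridlines).
(c) Assembling these constraints gives the stated polynomial.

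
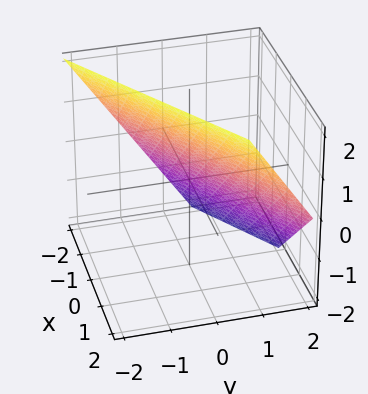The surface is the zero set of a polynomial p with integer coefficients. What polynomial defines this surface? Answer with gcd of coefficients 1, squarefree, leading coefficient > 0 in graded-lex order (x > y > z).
2*x - 3*y - 2*z + 2

(a) The degree is 1 — every cross-section is a straight line — this is a plane.
(b) From the visible intercepts: it crosses the z-axis at the gridline z = 1; it crosses the x-axis at the gridline x = -1.
(c) Putting this together gives p.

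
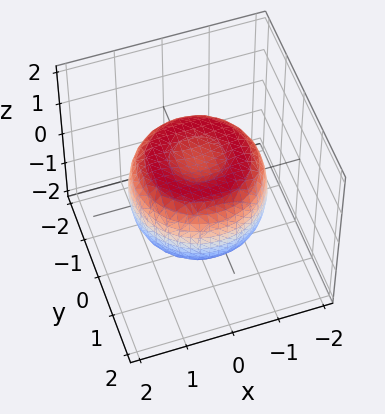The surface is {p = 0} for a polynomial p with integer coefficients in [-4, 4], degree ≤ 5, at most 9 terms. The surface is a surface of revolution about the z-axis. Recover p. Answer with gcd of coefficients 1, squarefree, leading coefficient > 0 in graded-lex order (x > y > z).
2*x^4 + 4*x^2*y^2 + 2*y^4 - 3*x^2 - 3*y^2 + 3*z^2 - 2

The degree is 4 — the shape is more complex than any degree-3 surface.
By symmetry, every cross-section ⟂ z is a circle, so x, y appear only via x² + y².
Against the integer gridlines: a circular section at z = 1 has radius between 0 and 1.
The integer polynomial consistent with all of this is the stated p.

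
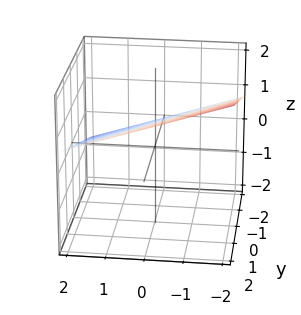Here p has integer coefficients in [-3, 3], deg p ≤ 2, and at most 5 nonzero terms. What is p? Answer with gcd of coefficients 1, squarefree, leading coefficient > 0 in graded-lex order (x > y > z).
First, the degree is 1 — every cross-section is a straight line — this is a plane.
Next, checking where it meets the axes: it crosses the y-axis at the gridline y = -2; one x-axis crossing is at x = 2.
Finally, solving for integer coefficients yields p as stated.

x - y + 3*z - 2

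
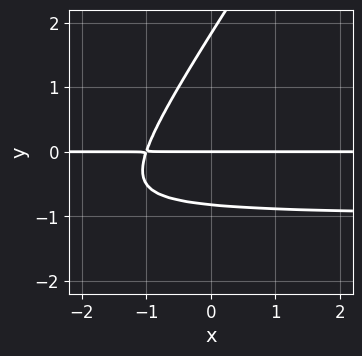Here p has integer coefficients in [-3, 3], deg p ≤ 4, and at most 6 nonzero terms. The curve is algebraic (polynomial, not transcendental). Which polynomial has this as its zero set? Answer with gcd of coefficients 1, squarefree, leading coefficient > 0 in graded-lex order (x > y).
3*x*y^2 - 2*y^3 + 3*x*y + 2*y^2 + 3*y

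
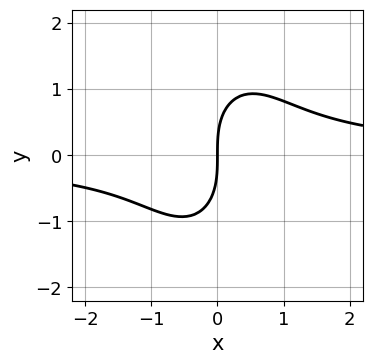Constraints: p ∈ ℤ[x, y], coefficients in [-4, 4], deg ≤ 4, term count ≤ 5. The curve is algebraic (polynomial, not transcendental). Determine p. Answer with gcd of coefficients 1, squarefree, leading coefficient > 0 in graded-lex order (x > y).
(a) The degree is 3 — the shape is more complex than any degree-2 curve.
(b) From the axis intercepts and sections: it meets the x-axis at x = 0 (among the integer gridlines); it meets the y-axis at y = 0 (among the integer gridlines).
(c) Assembling these constraints gives the stated polynomial.

3*x^2*y + y^3 - 3*x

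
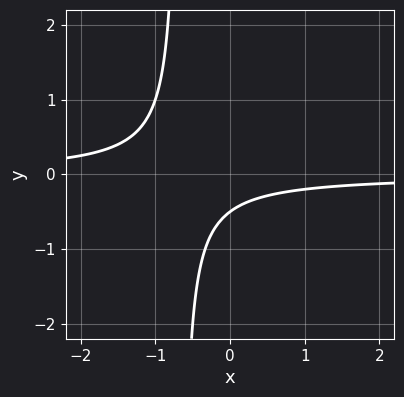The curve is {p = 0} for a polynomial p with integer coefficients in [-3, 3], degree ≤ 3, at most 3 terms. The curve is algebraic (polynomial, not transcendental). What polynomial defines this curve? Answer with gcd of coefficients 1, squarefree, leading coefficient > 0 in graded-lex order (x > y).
First, degree: the shape is more complex than any degree-1 curve, so deg p = 2.
Next, from the visible intercepts: the curve avoids every integer x-axis point in the box.
Finally, together with the visible shape, these determine p as stated.

3*x*y + 2*y + 1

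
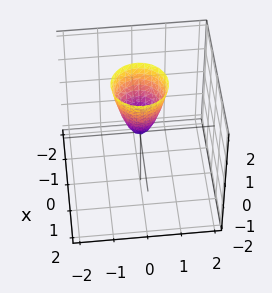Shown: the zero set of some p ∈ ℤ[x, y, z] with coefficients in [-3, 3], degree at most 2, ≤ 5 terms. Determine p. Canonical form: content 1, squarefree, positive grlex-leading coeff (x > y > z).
(a) deg p = 2. A single bowl opening along one axis; a quadric.
(b) By symmetry, every cross-section ⟂ z is a circle, so x, y appear only via x² + y².
(c) Reading off the gridlines: it meets the x-axis at x = 0 (among the integer gridlines); one y-axis crossing is at y = 0; a circular section at z = 2 has radius between 0 and 1.
(d) These observations pin down the coefficients.

3*x^2 + 3*y^2 - z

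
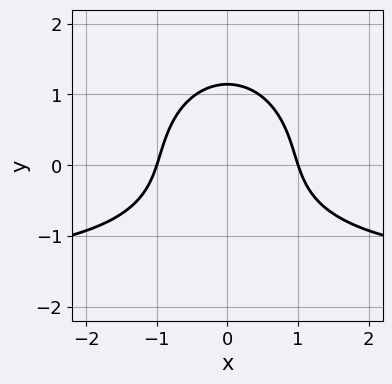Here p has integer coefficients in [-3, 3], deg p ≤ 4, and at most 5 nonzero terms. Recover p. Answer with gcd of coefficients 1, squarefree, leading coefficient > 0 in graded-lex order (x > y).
(a) The degree is 3 — a generic line meets the curve in up to 3 points.
(b) Symmetries: mirror symmetry x ↦ −x ⇒ only even powers of x.
(c) Against the integer gridlines: among the integer gridlines, it crosses the x-axis at x ∈ {-1, 1}.
(d) The integer polynomial consistent with all of this is the stated p.

2*x^2*y + 2*y^3 + 3*x^2 - 3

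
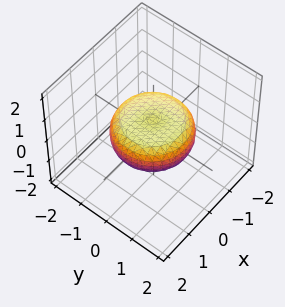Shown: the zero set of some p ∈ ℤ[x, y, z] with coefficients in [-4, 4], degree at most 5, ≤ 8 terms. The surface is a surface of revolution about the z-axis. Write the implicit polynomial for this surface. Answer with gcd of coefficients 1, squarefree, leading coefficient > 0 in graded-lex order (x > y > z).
x^4 + 2*x^2*y^2 + y^4 - x^2 - y^2 + 3*z^2 - 1

1. The degree is 4 — no degree-3 surface has this shape.
2. Symmetries: rotational symmetry about the z-axis ⇒ p depends on x, y only through x² + y².
3. Checking where it meets the axes: a circular section at z = 0 has radius between 1 and 2.
4. Assembling these constraints gives the stated polynomial.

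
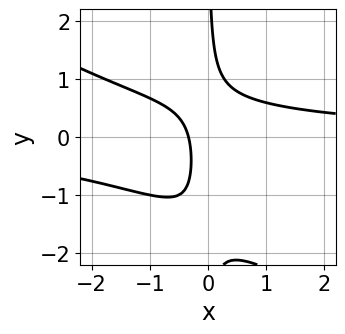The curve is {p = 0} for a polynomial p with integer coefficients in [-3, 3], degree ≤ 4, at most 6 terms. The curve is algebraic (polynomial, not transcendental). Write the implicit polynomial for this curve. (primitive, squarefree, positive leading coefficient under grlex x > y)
First, degree: no degree-2 curve has this shape, so deg p = 3.
Then, from the visible intercepts: no y-intercept at any integer in the box.
Finally, solving for integer coefficients yields p as stated.

2*x^2*y + 3*x*y^2 + 3*x*y - 3*x - 1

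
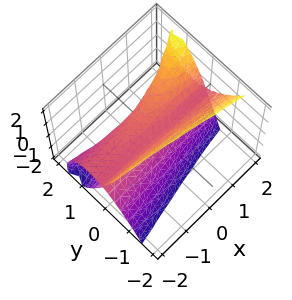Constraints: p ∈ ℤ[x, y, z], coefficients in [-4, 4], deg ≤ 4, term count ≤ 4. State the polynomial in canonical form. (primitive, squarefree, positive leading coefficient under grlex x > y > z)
x*y*z - 2*y^3 + 2*y^2 - z^2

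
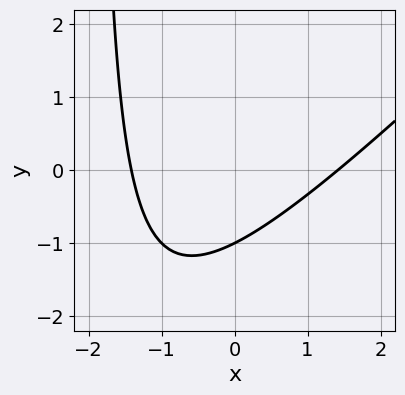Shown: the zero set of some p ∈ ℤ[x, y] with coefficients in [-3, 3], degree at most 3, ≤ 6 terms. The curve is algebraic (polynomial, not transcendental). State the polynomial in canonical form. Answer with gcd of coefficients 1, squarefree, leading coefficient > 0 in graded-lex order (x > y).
x^2 - x*y - 2*y - 2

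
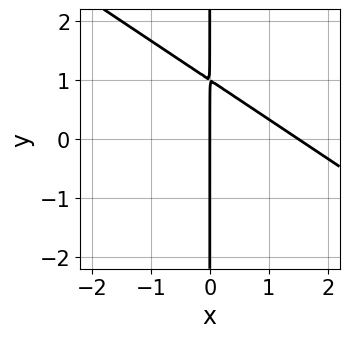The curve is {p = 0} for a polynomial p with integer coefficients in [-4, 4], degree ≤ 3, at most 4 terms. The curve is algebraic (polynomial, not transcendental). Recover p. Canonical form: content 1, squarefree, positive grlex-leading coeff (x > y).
2*x^2 + 3*x*y - 3*x

(a) The degree is 2 — no degree-1 curve has this shape.
(b) Reading off the gridlines: it meets the x-axis at x = 0 (among the integer gridlines); the visible y-axis segment lies entirely on the curve.
(c) Assembling these constraints gives the stated polynomial.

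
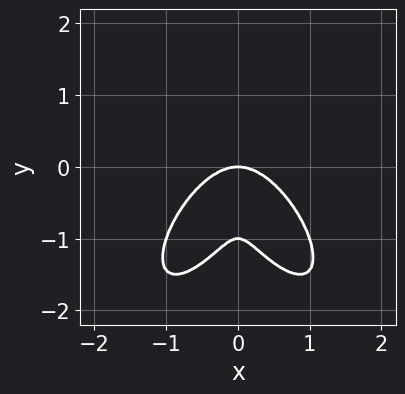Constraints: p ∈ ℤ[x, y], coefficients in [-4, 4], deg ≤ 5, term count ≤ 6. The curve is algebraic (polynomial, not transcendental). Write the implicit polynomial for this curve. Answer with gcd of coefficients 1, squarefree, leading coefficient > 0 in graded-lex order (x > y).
First, the degree is 4 — a generic line meets the curve in up to 4 points.
Then, symmetries: it's symmetric under x → −x, forcing even powers of x.
Next, from the axis intercepts and sections: the y-axis gridline crossings are at y ∈ {-1, 0}; one x-axis crossing is at x = 0.
Finally, fitting integer coefficients to these (and the overall shape) gives p.

3*x^4 + y^4 + 3*x^2*y + y^3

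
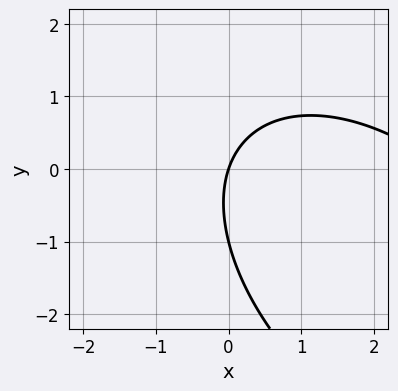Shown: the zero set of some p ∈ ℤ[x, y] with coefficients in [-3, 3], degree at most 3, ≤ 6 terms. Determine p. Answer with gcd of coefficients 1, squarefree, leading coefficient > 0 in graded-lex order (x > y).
x^2 + x*y + y^2 - 3*x + y

(a) Degree: a generic line meets the curve in up to 2 points, so deg p = 2.
(b) Observable constraints: it crosses the x-axis at the gridline x = 0; among the integer gridlines, it crosses the y-axis at y ∈ {-1, 0}.
(c) These observations pin down the coefficients.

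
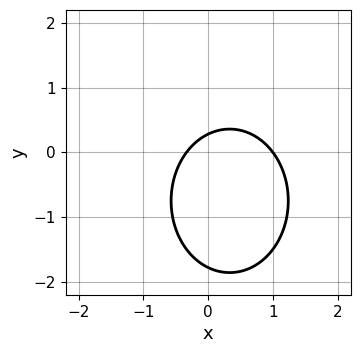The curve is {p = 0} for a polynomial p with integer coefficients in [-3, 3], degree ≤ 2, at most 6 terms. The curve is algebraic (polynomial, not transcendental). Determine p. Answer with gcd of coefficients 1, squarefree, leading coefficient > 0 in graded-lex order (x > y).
(a) deg p = 2. No degree-1 curve has this shape.
(b) From the axis intercepts and sections: one x-axis crossing is at x = 1.
(c) Together with the visible shape, these determine p as stated.

3*x^2 + 2*y^2 - 2*x + 3*y - 1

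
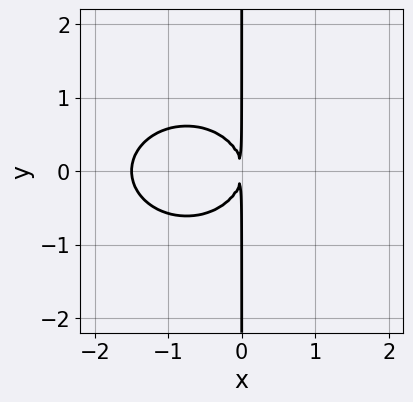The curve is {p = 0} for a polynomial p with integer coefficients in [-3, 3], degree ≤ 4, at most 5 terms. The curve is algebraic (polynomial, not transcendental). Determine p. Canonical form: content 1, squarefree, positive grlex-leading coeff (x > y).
2*x^3 + 3*x*y^2 + 3*x^2

1. The degree is 3 — the shape is more complex than any degree-2 curve.
2. Symmetries: the y ↦ −y reflection is a symmetry, so y appears only in even powers.
3. From the axis intercepts and sections: the visible y-axis segment lies entirely on the curve.
4. Fitting integer coefficients to these (and the overall shape) gives p.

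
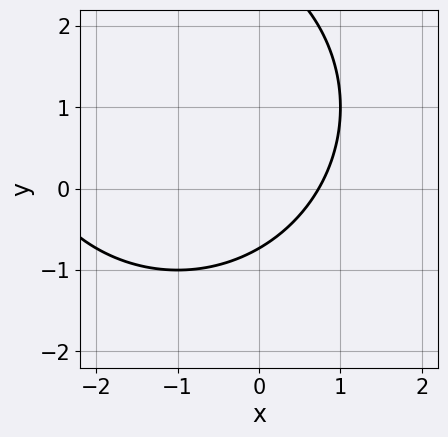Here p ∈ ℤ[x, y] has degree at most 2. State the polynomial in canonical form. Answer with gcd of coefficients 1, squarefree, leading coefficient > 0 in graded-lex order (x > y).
deg p = 2.
Putting this together gives p.

x^2 + y^2 + 2*x - 2*y - 2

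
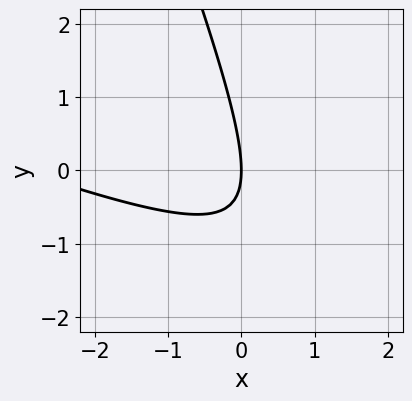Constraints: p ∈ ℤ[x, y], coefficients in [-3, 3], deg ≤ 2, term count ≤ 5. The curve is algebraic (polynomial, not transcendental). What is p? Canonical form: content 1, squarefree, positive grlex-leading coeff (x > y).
x^2 + 3*x*y + y^2 + 3*x

Degree: no degree-1 curve has this shape, so deg p = 2.
Observable constraints: it meets the x-axis at x = 0 (among the integer gridlines); it meets the y-axis at y = 0 (among the integer gridlines).
Solving for integer coefficients yields p as stated.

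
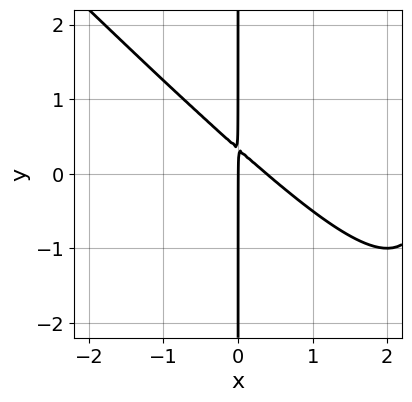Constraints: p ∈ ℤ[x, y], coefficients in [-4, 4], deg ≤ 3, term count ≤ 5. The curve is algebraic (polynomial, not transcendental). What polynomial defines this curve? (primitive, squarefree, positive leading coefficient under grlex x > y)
x^3 + x^2*y - 3*x^2 - 3*x*y + x

Degree: no degree-2 curve has this shape, so deg p = 3.
From the axis intercepts and sections: every point of the y-axis in the box is on the curve; it meets the x-axis at x = 0 (among the integer gridlines).
Putting this together gives p.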